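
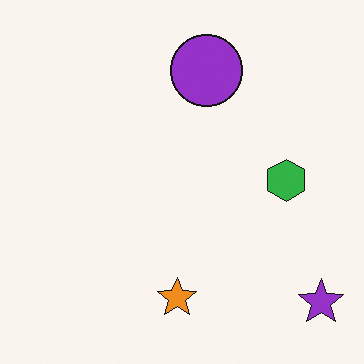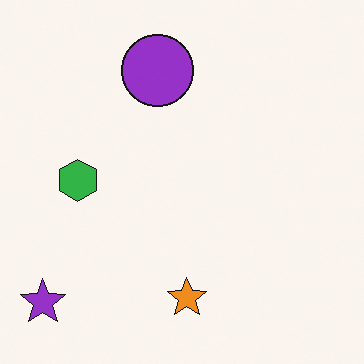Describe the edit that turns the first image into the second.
The transformation is: flipped horizontally (left ↔ right).

The purple star is in the bottom-right of the first image and the bottom-left of the second — shapes on opposite sides of the vertical midline have swapped in a mirror flip.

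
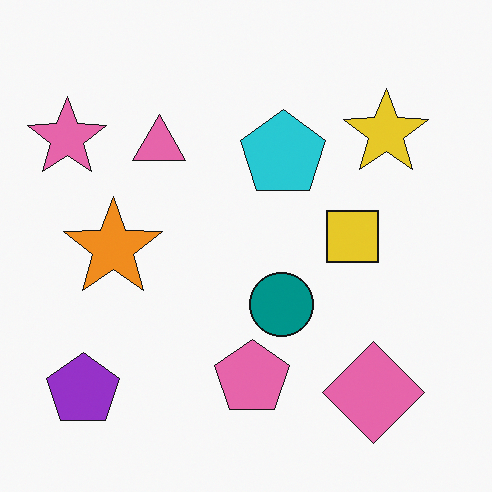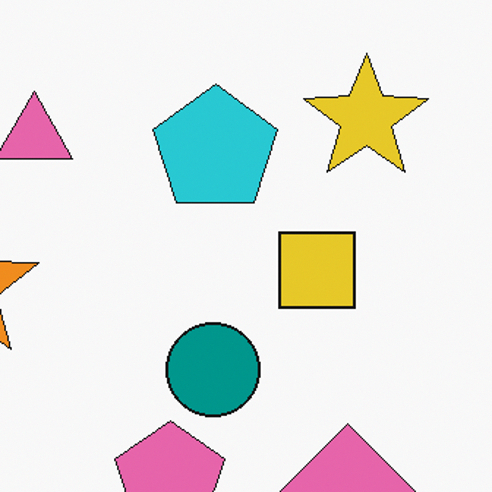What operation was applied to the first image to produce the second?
Cropped slightly and scaled back up.

The visible shapes are larger and the field of view is narrower; shapes near the original edges may be partly or wholly outside the frame — a crop-and-rescale.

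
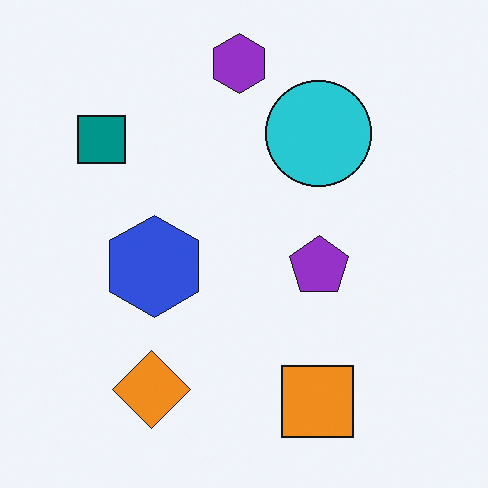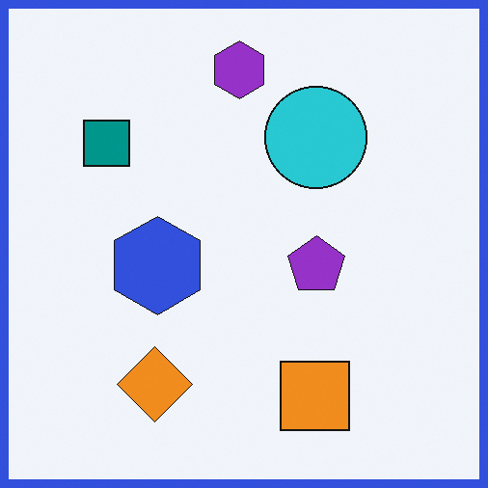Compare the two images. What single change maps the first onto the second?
The second image is the first framed with a blue border.

A solid blue frame runs around the edge of the second image, with the content slightly shrunk inside it.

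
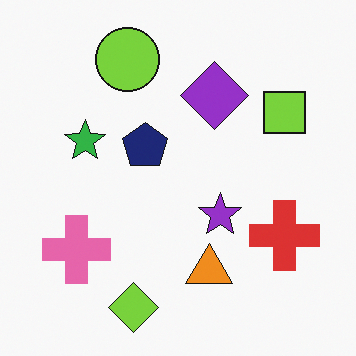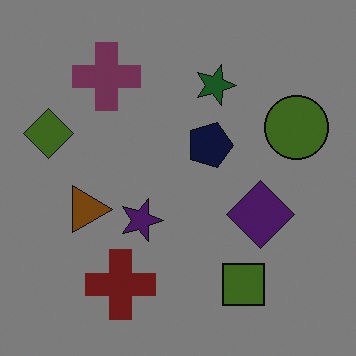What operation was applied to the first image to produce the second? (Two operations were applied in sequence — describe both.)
The second image is the first rotated 90° clockwise, then noticeably darkened.

The lime diamond sits in the bottom of the first image and the left of the second — consistent with a whole-image 90° clockwise rotation. Every pixel — background and shapes alike — is uniformly darkened.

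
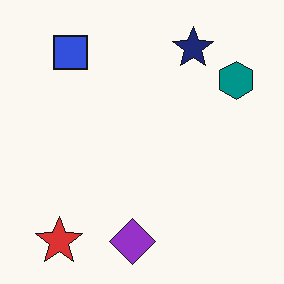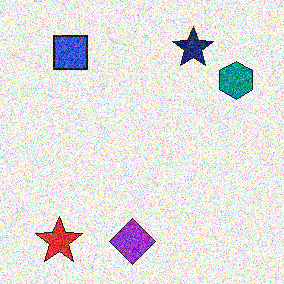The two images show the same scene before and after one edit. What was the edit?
The image was degraded with heavy additive noise.

Random speckle covers the whole image, including the flat background.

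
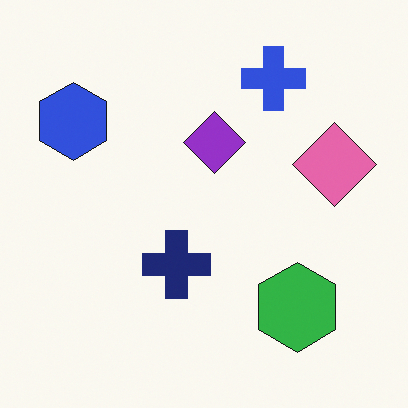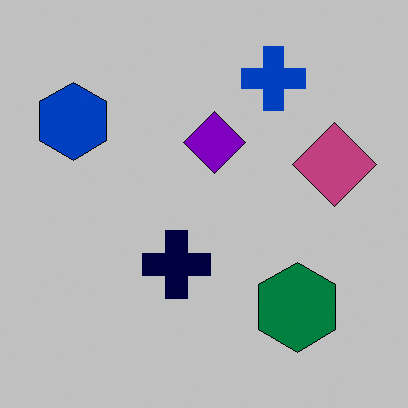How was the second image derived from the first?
The second image is the first aggressively posterized.

Each flat color has snapped to a coarser quantized level — most visibly, the near-white background has dropped to a flat grey.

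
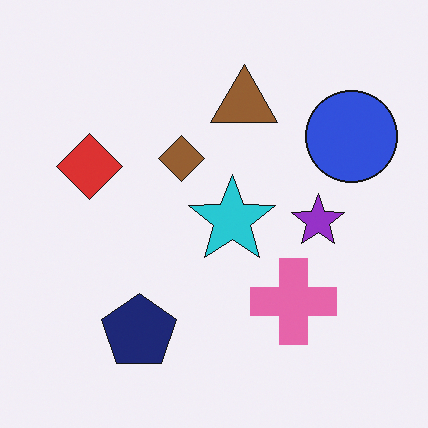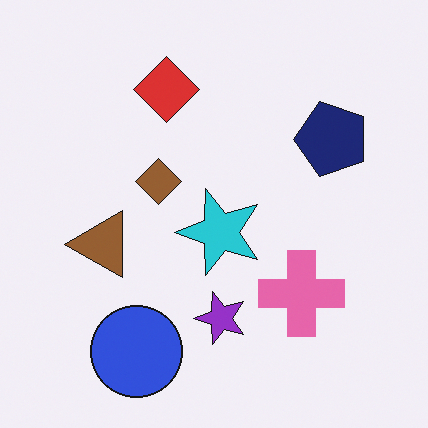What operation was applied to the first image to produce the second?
Transposed (reflected across the top-left ↔ bottom-right diagonal).

Shapes have swapped their row and column positions — what was in the top-right is now in the bottom-left — a diagonal reflection.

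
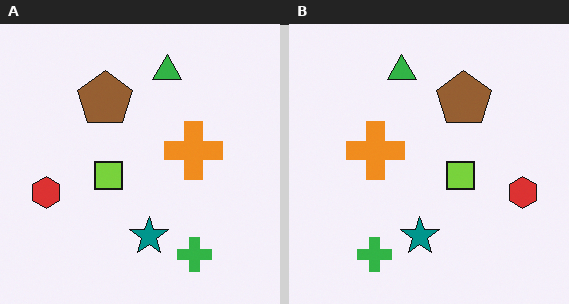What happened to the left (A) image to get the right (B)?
The transformation is: flipped horizontally (left ↔ right).

The red hexagon is in the left of the left (A) image and the right of the right (B) — shapes on opposite sides of the vertical midline have swapped in a mirror flip.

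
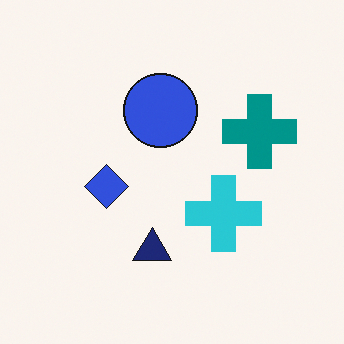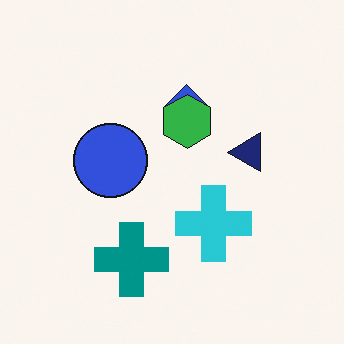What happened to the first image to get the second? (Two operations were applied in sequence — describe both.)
The transformation is: transposed (reflected across the top-left ↔ bottom-right diagonal), then overlaid with an additional green hexagon.

Shapes have swapped their row and column positions — what was in the top-right is now in the bottom-left — a diagonal reflection. A green hexagon appears in the second image that is absent from the first.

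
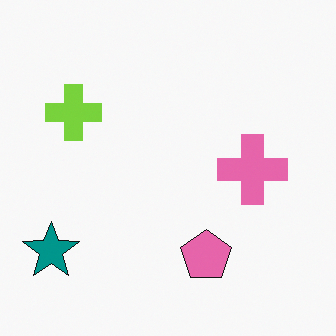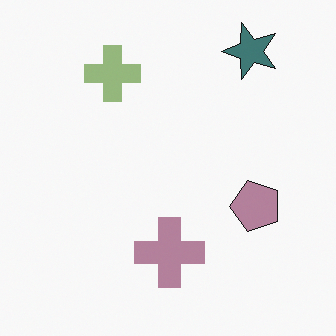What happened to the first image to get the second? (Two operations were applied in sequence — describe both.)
The second image is the first heavily desaturated, then transposed (reflected across the top-left ↔ bottom-right diagonal).

All colors are more muted and greyish — a global saturation change. Shapes have swapped their row and column positions — what was in the top-right is now in the bottom-left — a diagonal reflection.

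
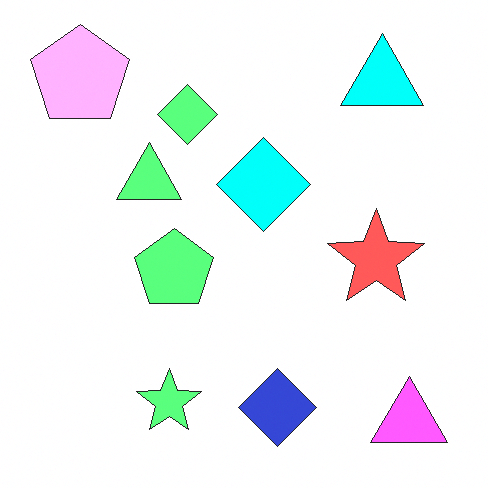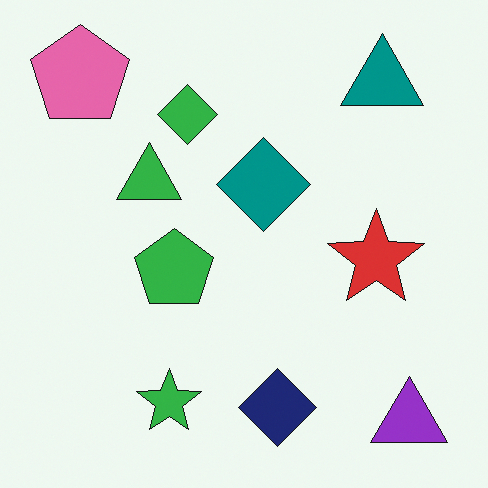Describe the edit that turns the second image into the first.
The image was noticeably brightened.

Every pixel — background and shapes alike — is uniformly brightened.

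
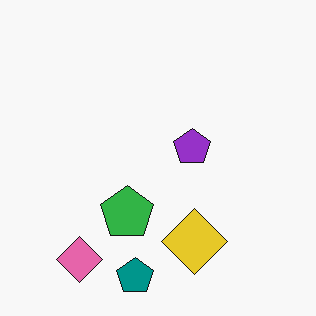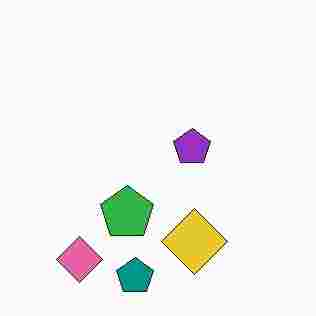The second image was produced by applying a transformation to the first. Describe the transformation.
The transformation is: degraded with heavy JPEG compression.

Blocky 8×8 compression artifacts appear around shape edges and the flat background shows ringing — characteristic JPEG degradation.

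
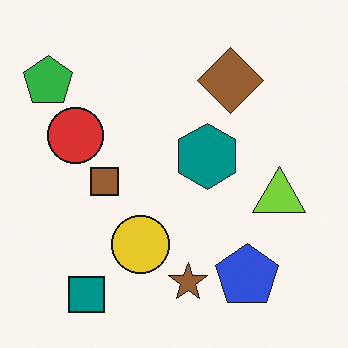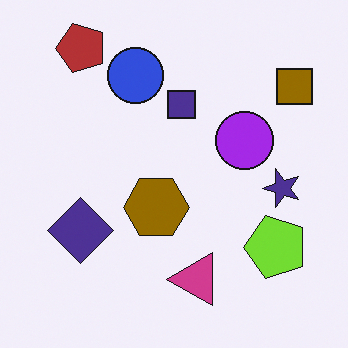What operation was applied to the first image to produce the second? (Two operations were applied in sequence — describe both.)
Hue-shifted by a large amount, then transposed (reflected across the top-left ↔ bottom-right diagonal).

Every shape's color has rotated by the same amount around the hue wheel — a uniform hue shift. Shapes have swapped their row and column positions — what was in the top-right is now in the bottom-left — a diagonal reflection.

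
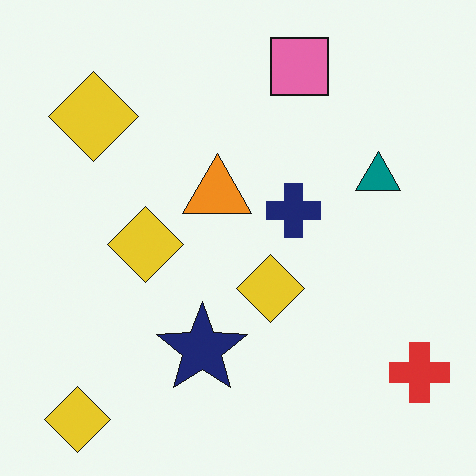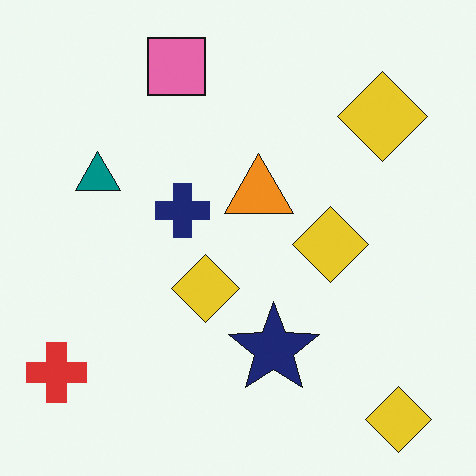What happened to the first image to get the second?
The transformation is: flipped horizontally (left ↔ right).

The red cross is in the bottom-right of the first image and the bottom-left of the second — shapes on opposite sides of the vertical midline have swapped in a mirror flip.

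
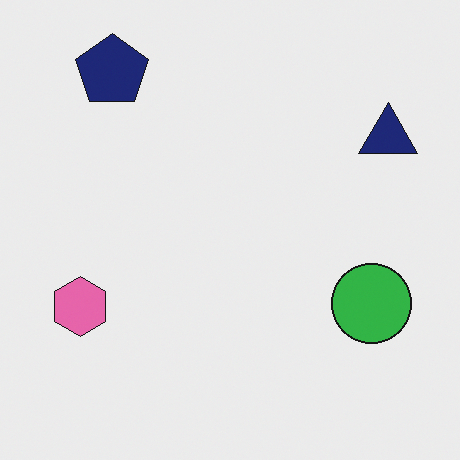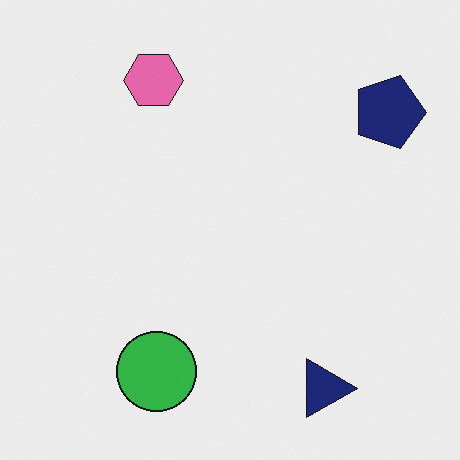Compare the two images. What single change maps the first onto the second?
The transformation is: rotated 90° clockwise.

The navy pentagon sits in the top-left of the first image and the top-right of the second — consistent with a whole-image 90° clockwise rotation.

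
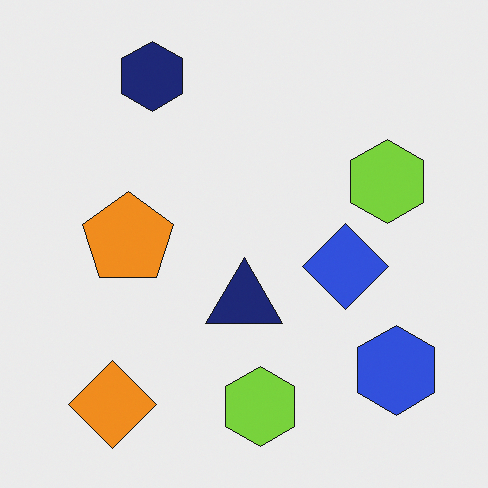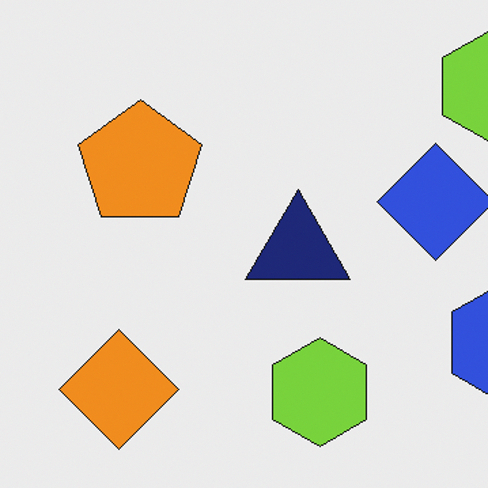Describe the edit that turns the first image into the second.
The second image is the first cropped slightly and scaled back up.

The visible shapes are larger and the field of view is narrower; shapes near the original edges may be partly or wholly outside the frame — a crop-and-rescale.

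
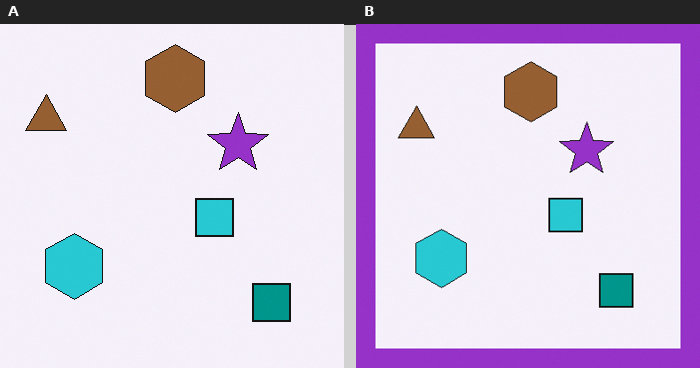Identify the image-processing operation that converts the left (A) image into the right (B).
Framed with a purple border.

A solid purple frame runs around the edge of the right (B) image, with the content slightly shrunk inside it.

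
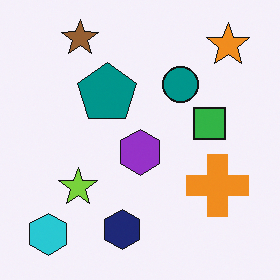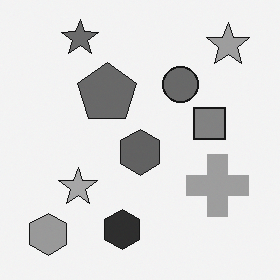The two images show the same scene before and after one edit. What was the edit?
The transformation is: converted to grayscale.

All color is removed — every shape is now a shade of grey.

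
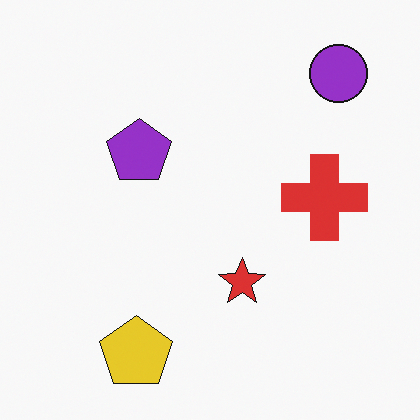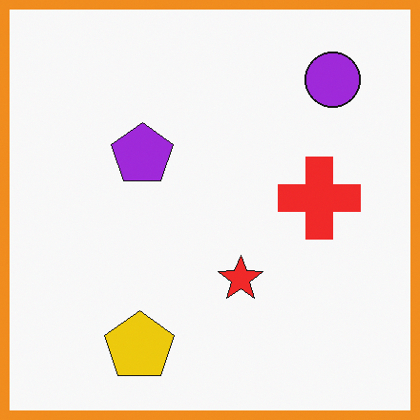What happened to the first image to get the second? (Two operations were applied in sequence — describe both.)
Slightly oversaturated, then framed with a orange border.

All colors are more vivid — a global saturation change. A solid orange frame runs around the edge of the second image, with the content slightly shrunk inside it.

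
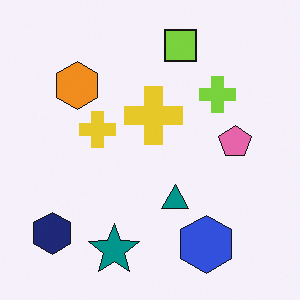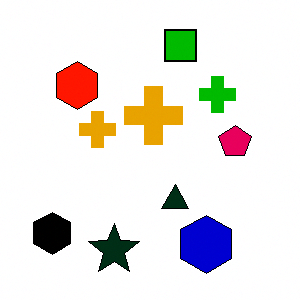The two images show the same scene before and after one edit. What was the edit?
The transformation is: given much higher contrast.

Tones are pushed away from mid-grey across the whole image — a global contrast change.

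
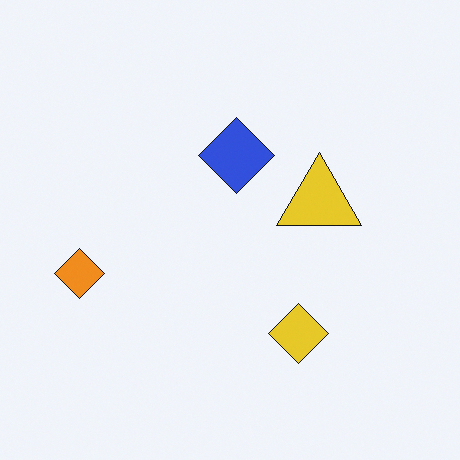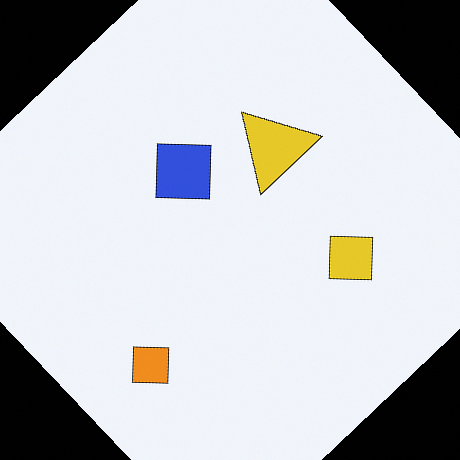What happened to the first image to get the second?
The second image is the first rotated counter-clockwise by a large amount — several tens of degrees.

Every shape is tilted by the same angle and the image corners show triangular fill wedges — a whole-image rotation by a non-right angle.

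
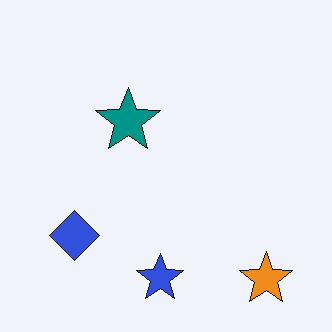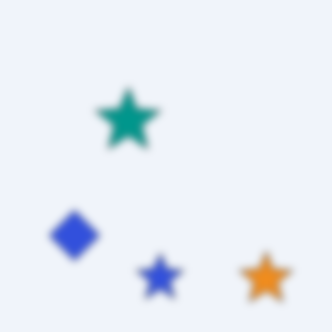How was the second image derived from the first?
The transformation is: noticeably gaussian-blurred.

Shape edges and outlines are uniformly softened across the whole image.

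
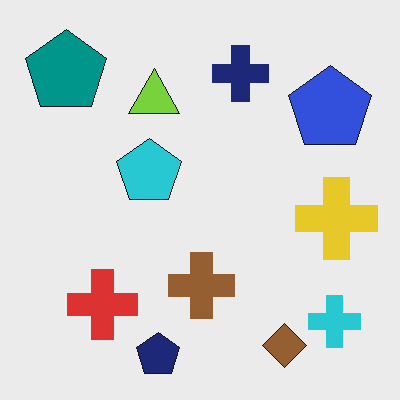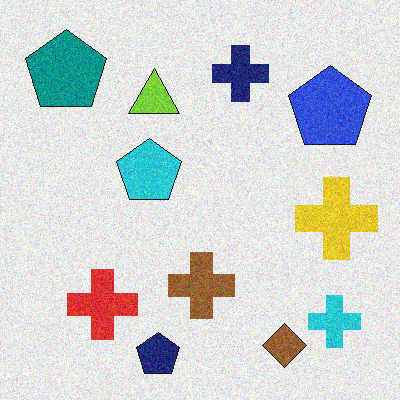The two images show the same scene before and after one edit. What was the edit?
This is the original image degraded with visible gaussian noise.

Random speckle covers the whole image, including the flat background.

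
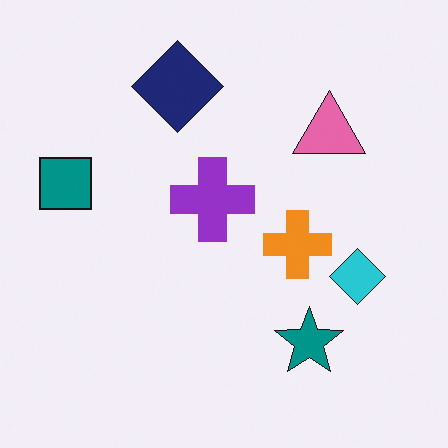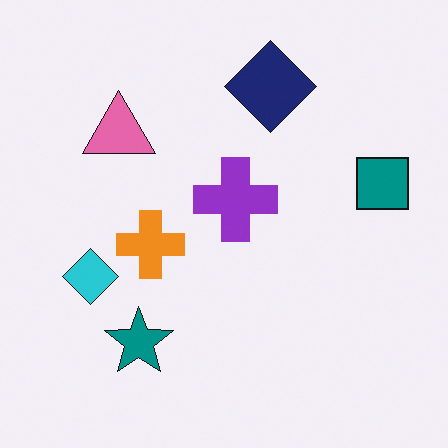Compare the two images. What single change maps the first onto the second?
The second image is the first flipped horizontally (left ↔ right).

The teal square is in the left of the first image and the right of the second — shapes on opposite sides of the vertical midline have swapped in a mirror flip.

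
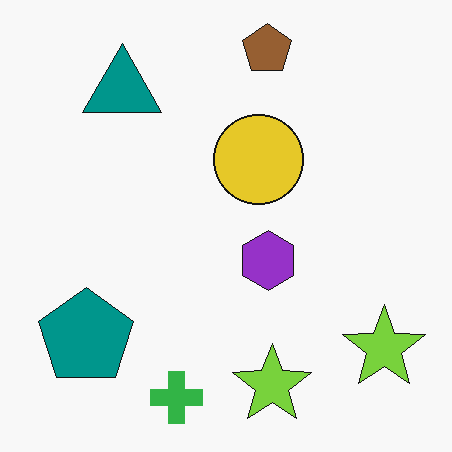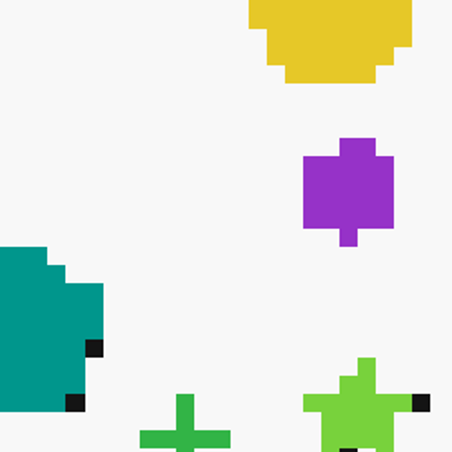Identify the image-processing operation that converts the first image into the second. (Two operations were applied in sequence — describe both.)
The second image is the first heavily pixelated into large blocks, then cropped to a noticeably smaller region and rescaled.

Shapes are reduced to large square blocks; fine edges and outlines are lost — a downscale-then-upscale (mosaic) effect. The visible shapes are larger and the field of view is narrower; shapes near the original edges may be partly or wholly outside the frame — a crop-and-rescale.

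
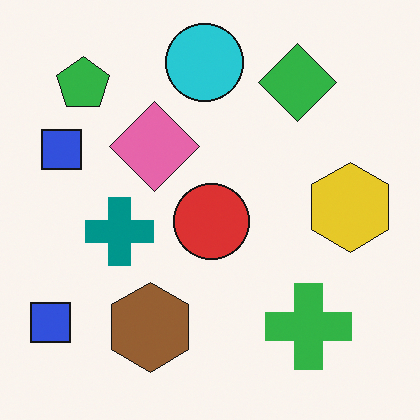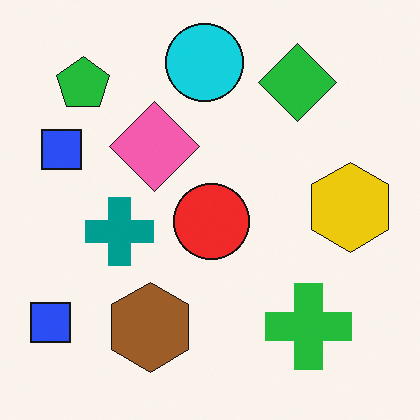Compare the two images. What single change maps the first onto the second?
Slightly oversaturated.

All colors are more vivid — a global saturation change.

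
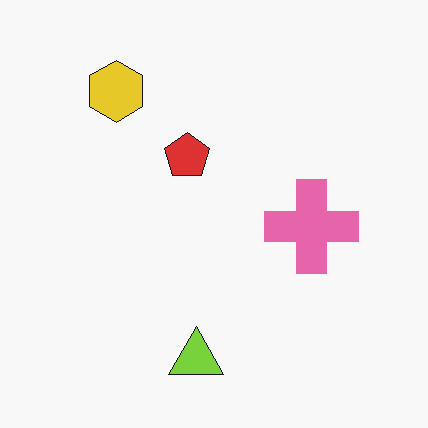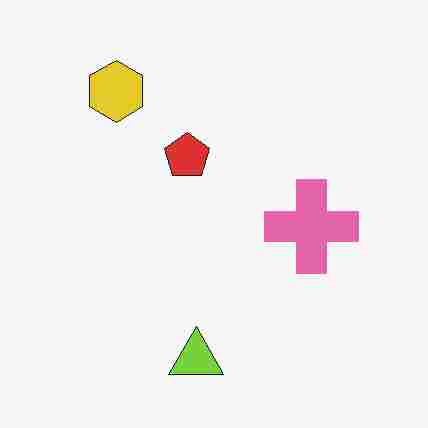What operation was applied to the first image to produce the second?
The second image is the first degraded with heavy JPEG compression.

Blocky 8×8 compression artifacts appear around shape edges and the flat background shows ringing — characteristic JPEG degradation.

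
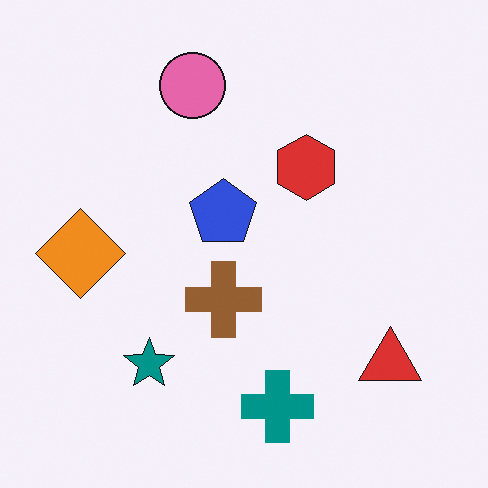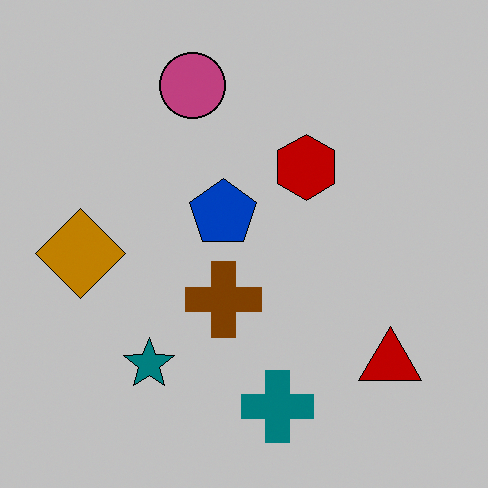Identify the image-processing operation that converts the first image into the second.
The transformation is: heavily posterized to just a handful of flat colors.

Each flat color has snapped to a coarser quantized level — most visibly, the near-white background has dropped to a flat grey.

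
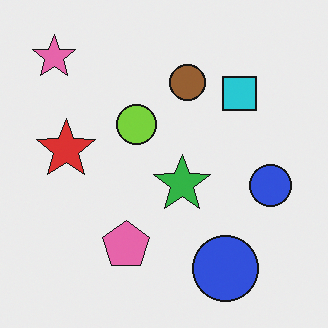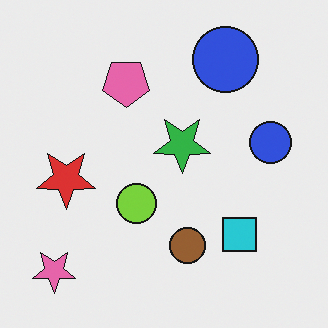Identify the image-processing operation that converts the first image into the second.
Flipped vertically (top ↔ bottom).

The pink star is in the top-left of the first image and the bottom-left of the second — shapes on opposite sides of the horizontal midline have swapped in a mirror flip.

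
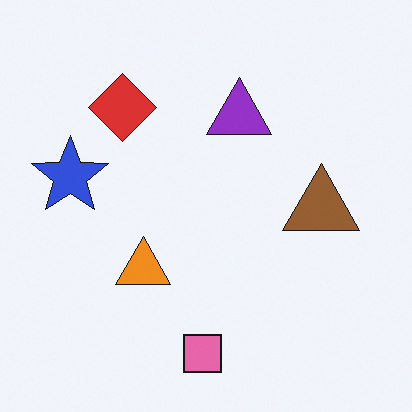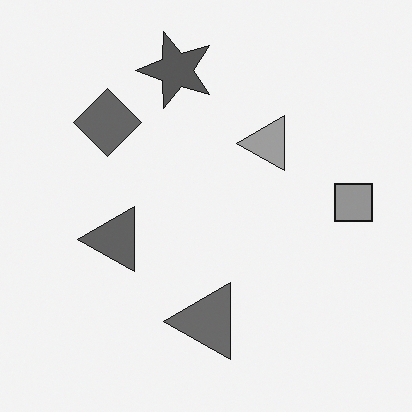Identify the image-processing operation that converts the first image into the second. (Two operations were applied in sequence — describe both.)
The image was transposed (reflected across the top-left ↔ bottom-right diagonal), then converted to grayscale.

Shapes have swapped their row and column positions — what was in the top-right is now in the bottom-left — a diagonal reflection. All color is removed — every shape is now a shade of grey.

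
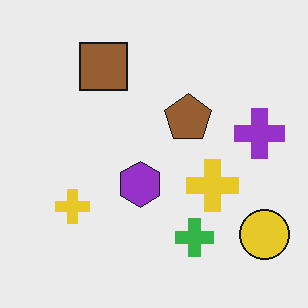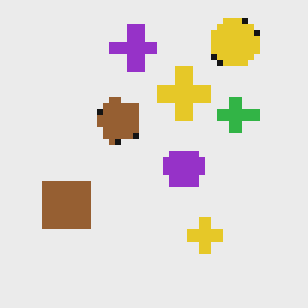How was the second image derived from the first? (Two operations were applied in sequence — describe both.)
Rotated 90° counter-clockwise, then pixelated into visible square blocks.

The yellow circle sits in the bottom-right of the first image and the top-right of the second — consistent with a whole-image 90° counter-clockwise rotation. Shapes are reduced to large square blocks; fine edges and outlines are lost — a downscale-then-upscale (mosaic) effect.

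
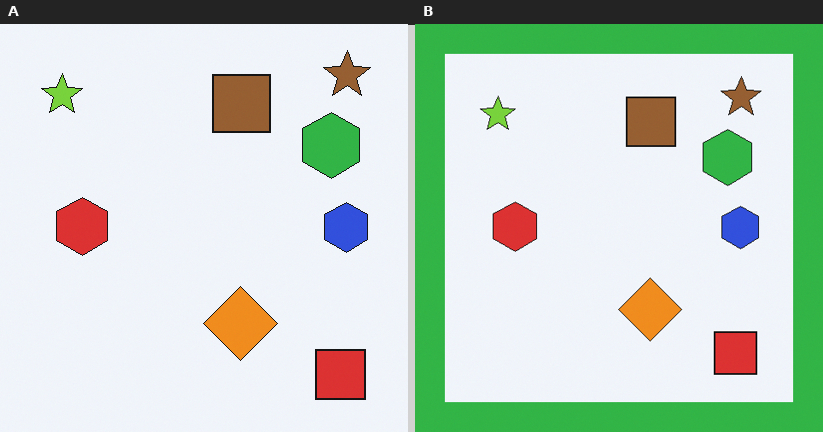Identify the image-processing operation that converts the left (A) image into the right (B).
Framed with a green border.

A solid green frame runs around the edge of the right (B) image, with the content slightly shrunk inside it.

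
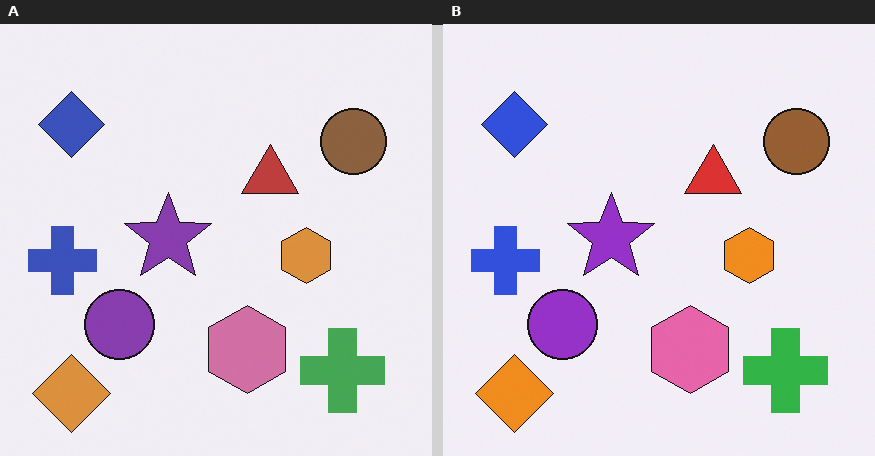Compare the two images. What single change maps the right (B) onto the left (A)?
This is the original image slightly desaturated.

All colors are more muted and greyish — a global saturation change.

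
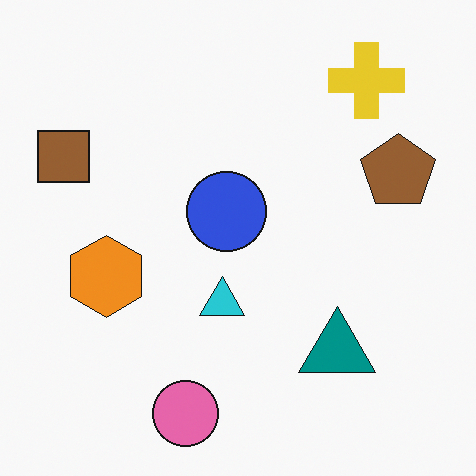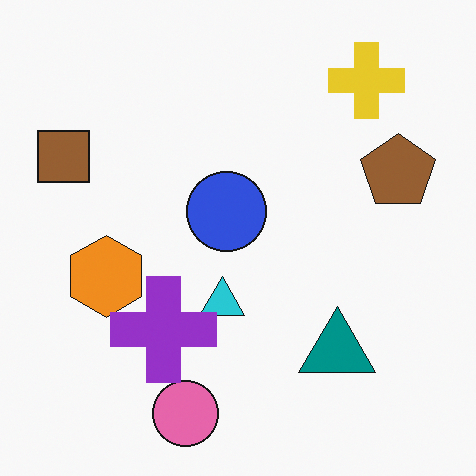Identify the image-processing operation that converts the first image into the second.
The second image is the first overlaid with an additional purple cross.

A purple cross appears in the second image that is absent from the first.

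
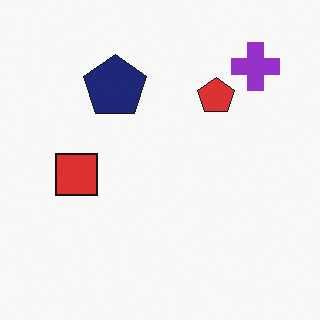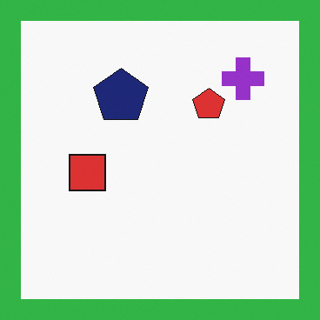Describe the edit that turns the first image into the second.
It was framed with a green border.

A solid green frame runs around the edge of the second image, with the content slightly shrunk inside it.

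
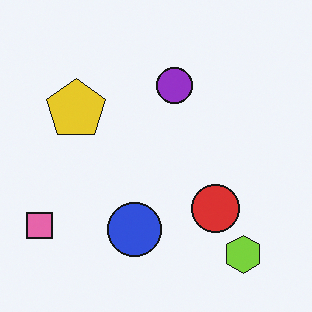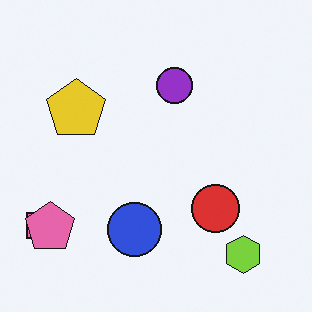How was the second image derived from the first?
This is the original image overlaid with an additional pink pentagon.

A pink pentagon appears in the second image that is absent from the first.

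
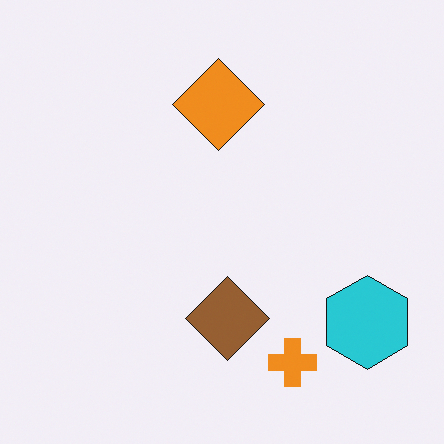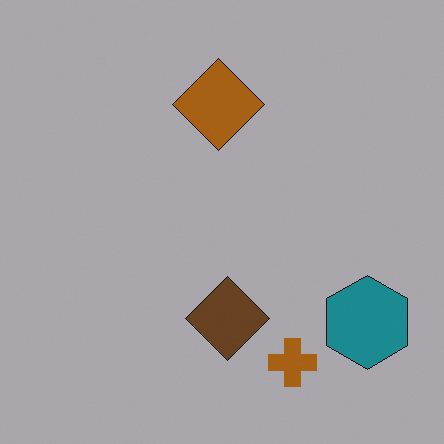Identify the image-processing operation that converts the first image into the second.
This is the original image darkened a lot.

Every pixel — background and shapes alike — is uniformly darkened.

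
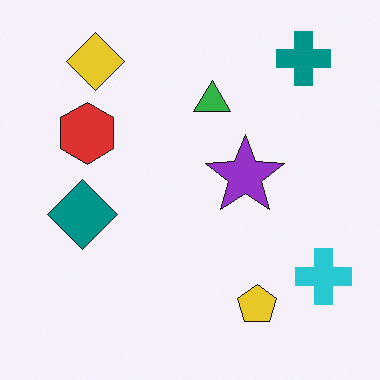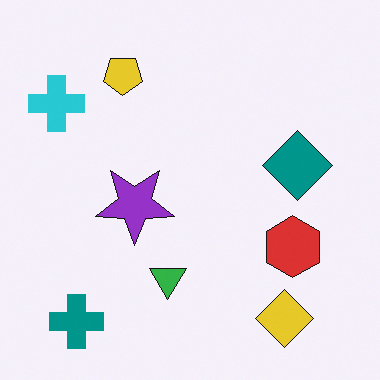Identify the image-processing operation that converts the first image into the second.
Rotated 180°.

The teal cross sits in the top-right of the first image and the bottom-left of the second — consistent with a whole-image 180° rotation.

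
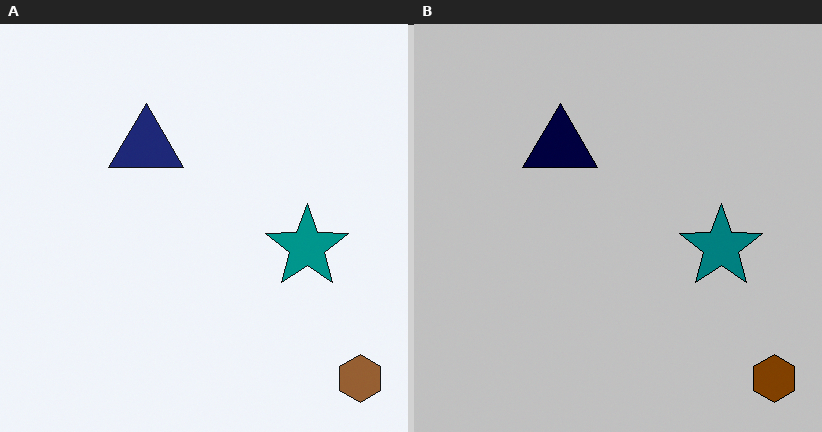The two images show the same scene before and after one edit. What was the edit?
This is the original image heavily posterized to just a handful of flat colors.

Each flat color has snapped to a coarser quantized level — most visibly, the near-white background has dropped to a flat grey.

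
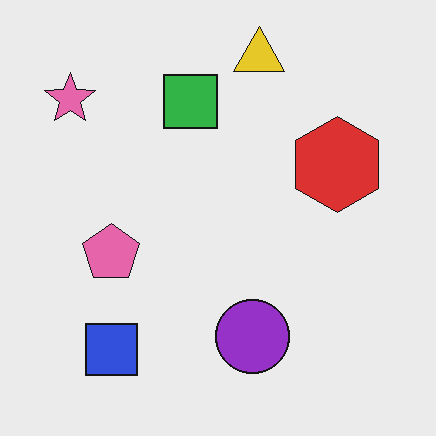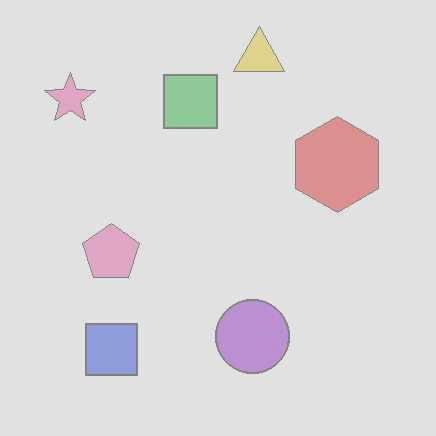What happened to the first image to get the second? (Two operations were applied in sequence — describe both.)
The second image is the first degraded with heavy JPEG compression, then washed out (contrast reduced).

Blocky 8×8 compression artifacts appear around shape edges and the flat background shows ringing — characteristic JPEG degradation. Tones are pushed toward mid-grey across the whole image — a global contrast change.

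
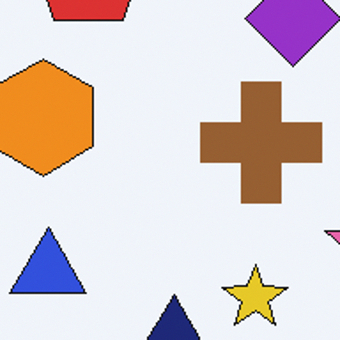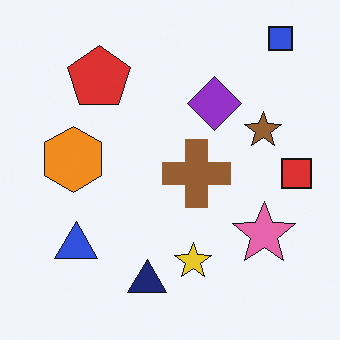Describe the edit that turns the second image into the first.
The first image is the second cropped tightly and scaled back up.

The visible shapes are larger and the field of view is narrower; shapes near the original edges may be partly or wholly outside the frame — a crop-and-rescale.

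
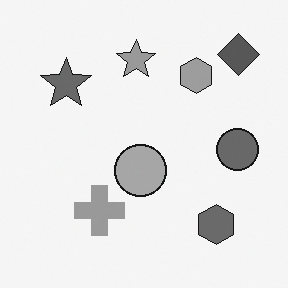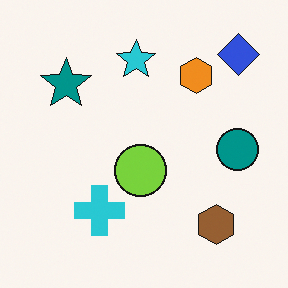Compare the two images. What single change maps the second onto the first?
The transformation is: converted to grayscale.

All color is removed — every shape is now a shade of grey.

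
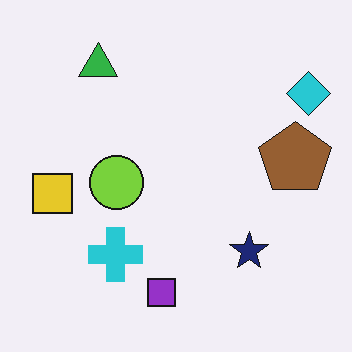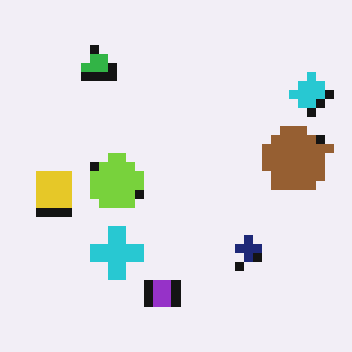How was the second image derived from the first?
It was heavily pixelated into large blocks.

Shapes are reduced to large square blocks; fine edges and outlines are lost — a downscale-then-upscale (mosaic) effect.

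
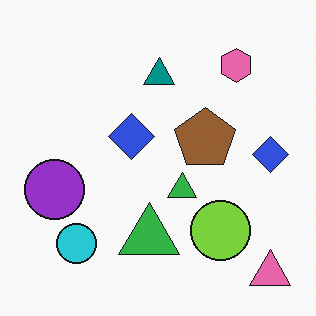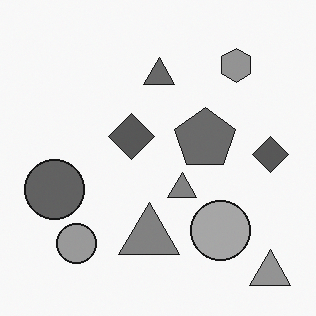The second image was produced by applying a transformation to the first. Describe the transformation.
The transformation is: converted to grayscale.

All color is removed — every shape is now a shade of grey.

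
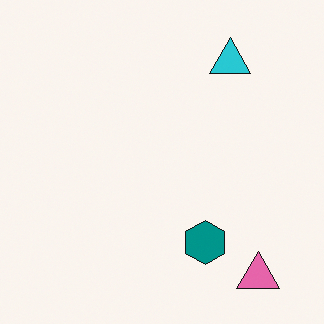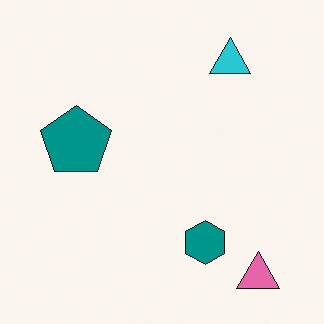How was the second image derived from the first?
The transformation is: overlaid with an additional teal pentagon.

A teal pentagon appears in the second image that is absent from the first.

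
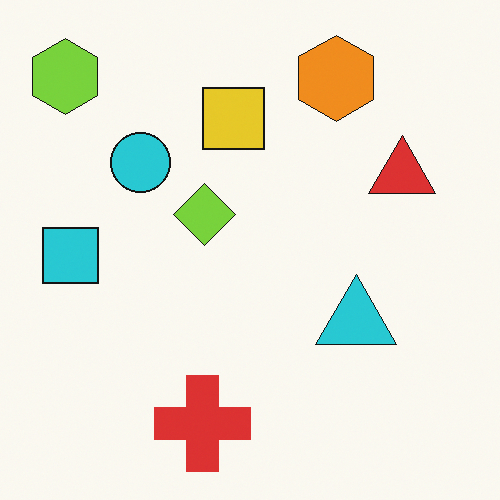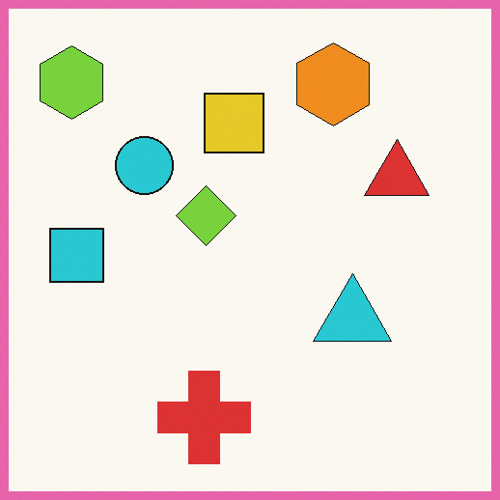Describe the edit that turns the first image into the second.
The transformation is: framed with a pink border.

A solid pink frame runs around the edge of the second image, with the content slightly shrunk inside it.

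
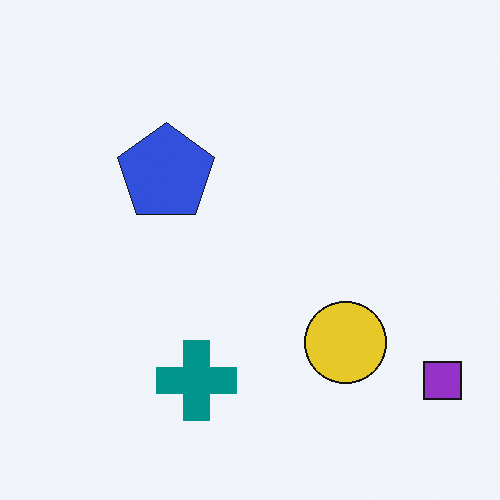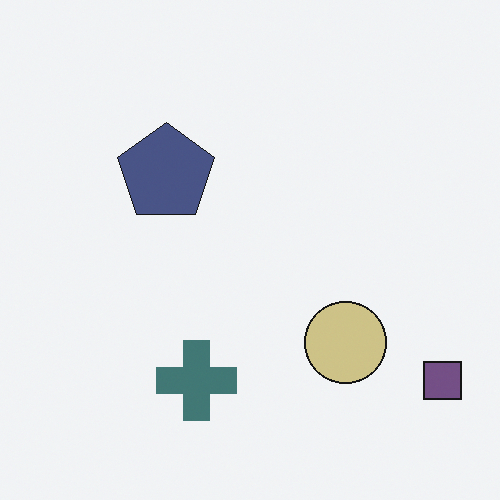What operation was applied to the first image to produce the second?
The transformation is: heavily desaturated.

All colors are more muted and greyish — a global saturation change.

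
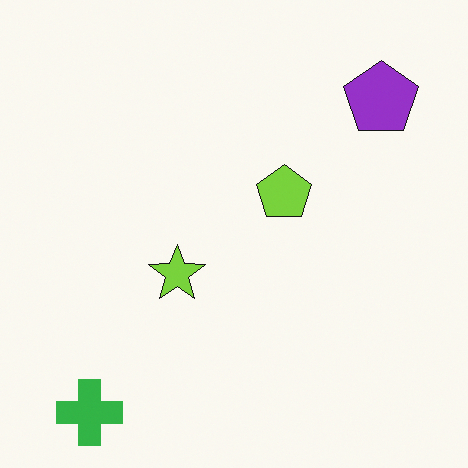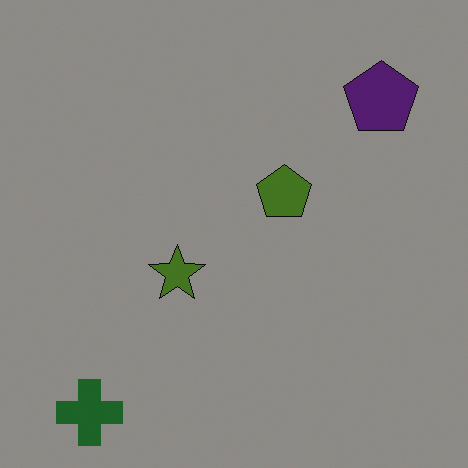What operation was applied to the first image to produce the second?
The transformation is: substantially darkened.

Every pixel — background and shapes alike — is uniformly darkened.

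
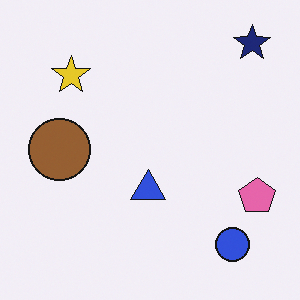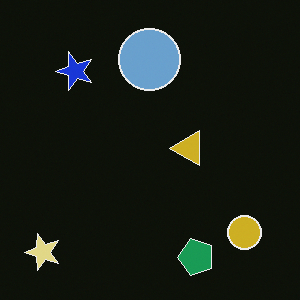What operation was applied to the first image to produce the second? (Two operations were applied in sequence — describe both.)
The transformation is: transposed (reflected across the top-left ↔ bottom-right diagonal), then color-inverted (negative).

Shapes have swapped their row and column positions — what was in the top-right is now in the bottom-left — a diagonal reflection. The light background has become dark and every shape's color is its complement — a photographic negative.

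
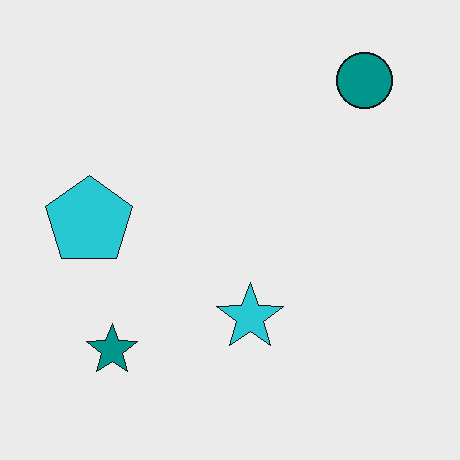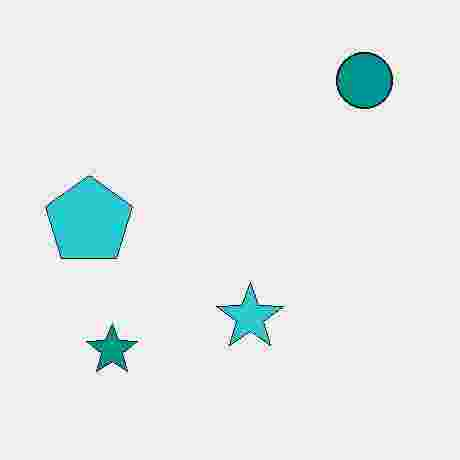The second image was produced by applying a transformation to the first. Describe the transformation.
This is the original image degraded with heavy JPEG compression.

Blocky 8×8 compression artifacts appear around shape edges and the flat background shows ringing — characteristic JPEG degradation.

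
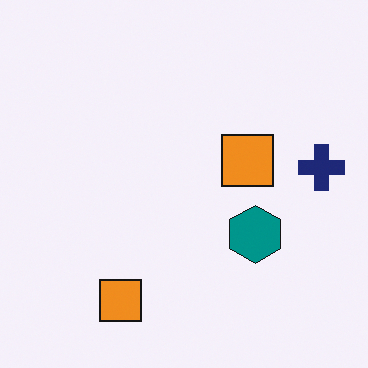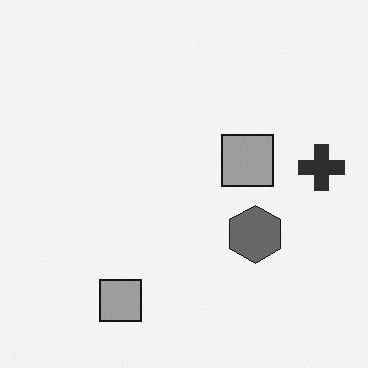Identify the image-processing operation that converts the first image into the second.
The second image is the first converted to grayscale.

All color is removed — every shape is now a shade of grey.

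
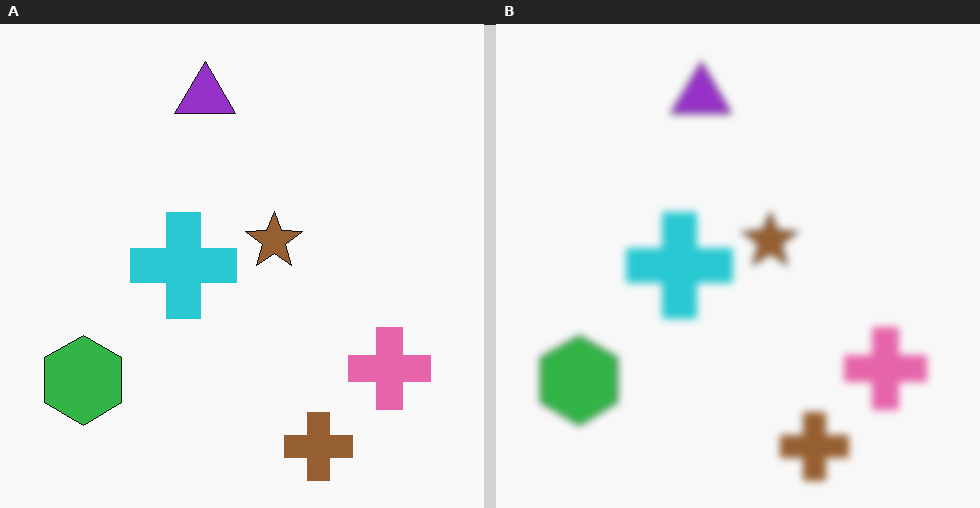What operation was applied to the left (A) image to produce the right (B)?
The image was noticeably gaussian-blurred.

Shape edges and outlines are uniformly softened across the whole image.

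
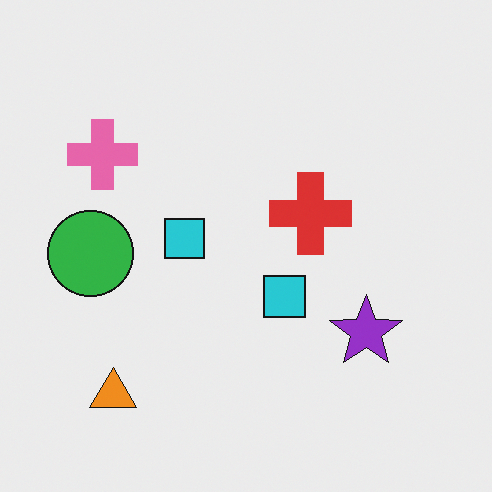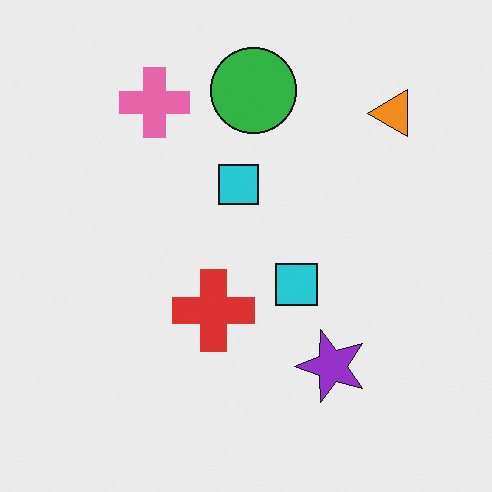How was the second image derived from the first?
It was transposed (reflected across the top-left ↔ bottom-right diagonal).

Shapes have swapped their row and column positions — what was in the top-right is now in the bottom-left — a diagonal reflection.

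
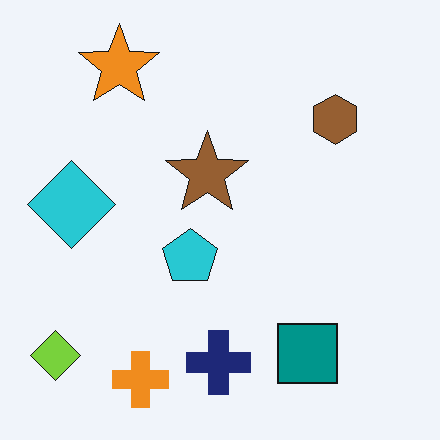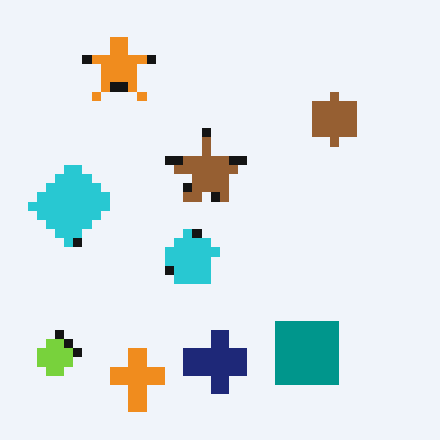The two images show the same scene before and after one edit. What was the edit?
Coarsely pixelated.

Shapes are reduced to large square blocks; fine edges and outlines are lost — a downscale-then-upscale (mosaic) effect.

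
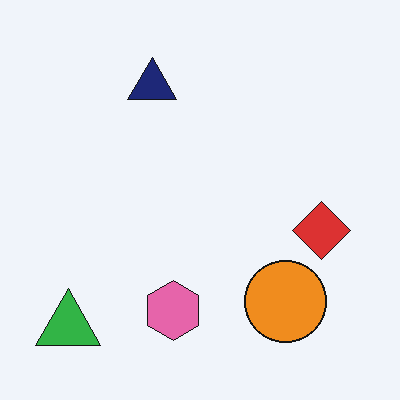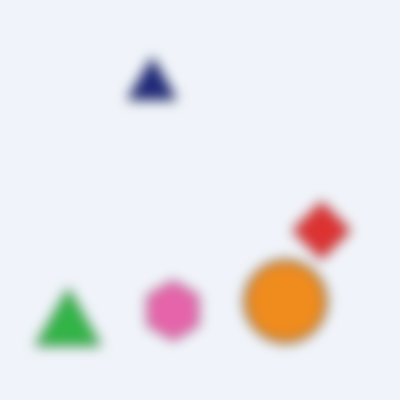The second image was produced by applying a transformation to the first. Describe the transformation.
The transformation is: heavily blurred.

Shape edges and outlines are uniformly softened across the whole image.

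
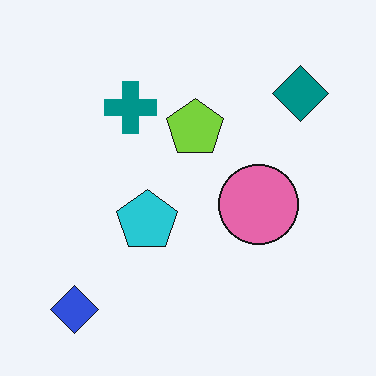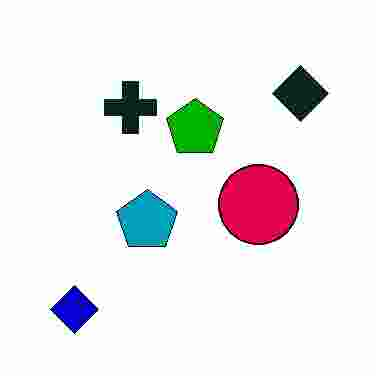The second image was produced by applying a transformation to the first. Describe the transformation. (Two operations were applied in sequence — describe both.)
The transformation is: given much higher contrast, then degraded with heavy JPEG compression.

Tones are pushed away from mid-grey across the whole image — a global contrast change. Blocky 8×8 compression artifacts appear around shape edges and the flat background shows ringing — characteristic JPEG degradation.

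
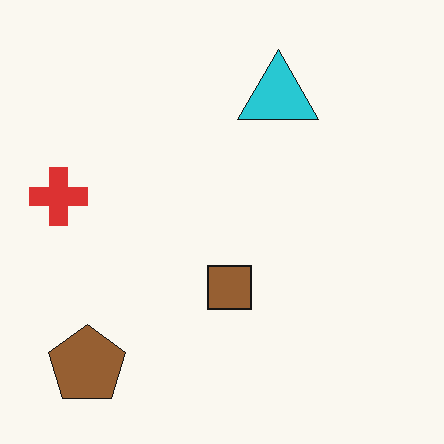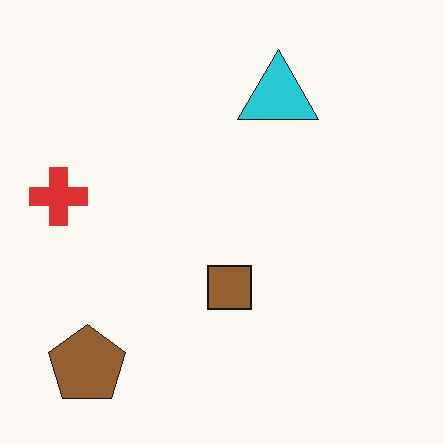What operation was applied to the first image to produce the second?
Given moderate JPEG compression.

Blocky 8×8 compression artifacts appear around shape edges and the flat background shows ringing — characteristic JPEG degradation.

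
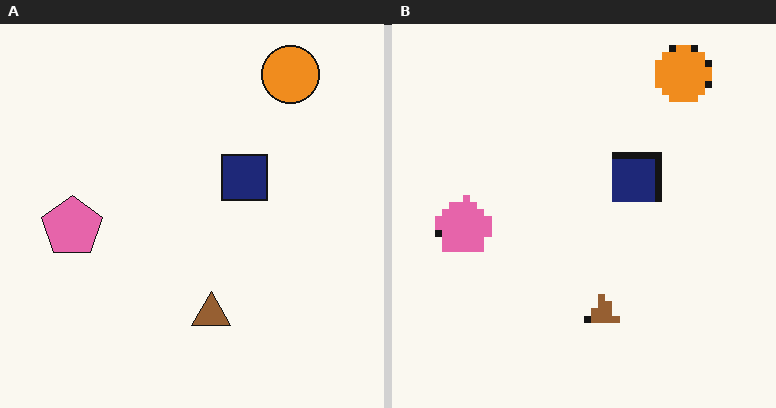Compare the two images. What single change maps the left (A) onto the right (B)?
It was moderately pixelated.

Shapes are reduced to large square blocks; fine edges and outlines are lost — a downscale-then-upscale (mosaic) effect.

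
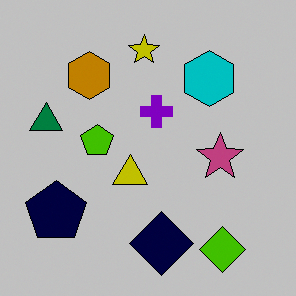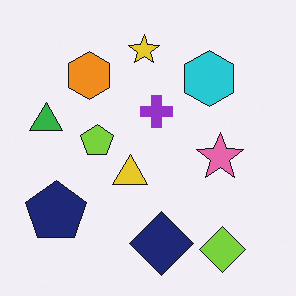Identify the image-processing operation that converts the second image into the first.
The first image is the second aggressively posterized.

Each flat color has snapped to a coarser quantized level — most visibly, the near-white background has dropped to a flat grey.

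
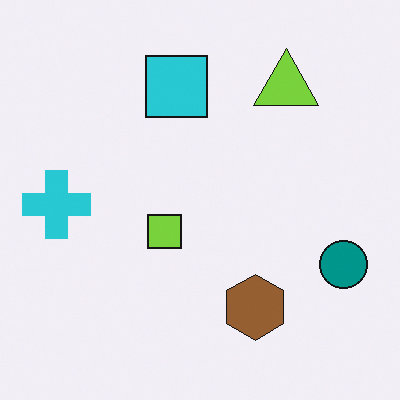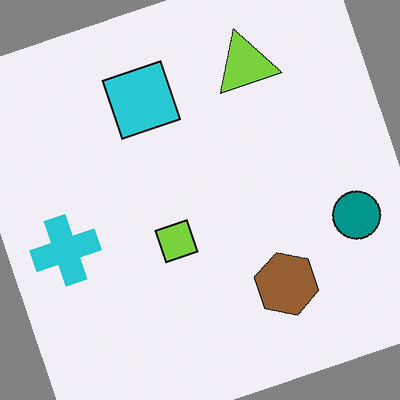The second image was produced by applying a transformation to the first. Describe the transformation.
The second image is the first rotated counter-clockwise by a clearly visible amount.

Every shape is tilted by the same angle and the image corners show triangular fill wedges — a whole-image rotation by a non-right angle.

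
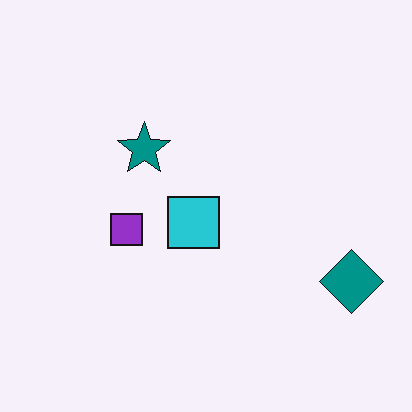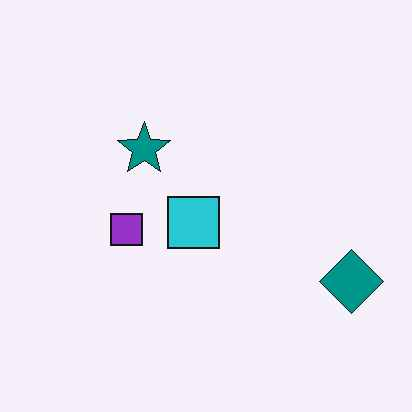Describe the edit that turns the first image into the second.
The image was JPEG-compressed with visible artifacts.

Blocky 8×8 compression artifacts appear around shape edges and the flat background shows ringing — characteristic JPEG degradation.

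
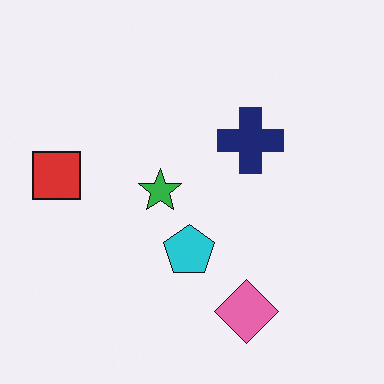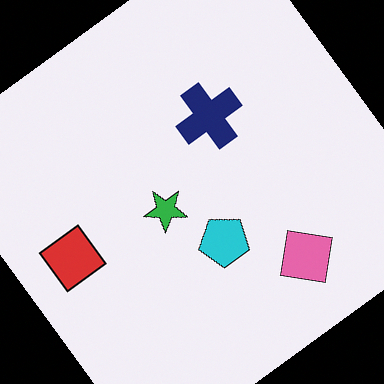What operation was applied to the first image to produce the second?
The image was rotated counter-clockwise by a large amount — several tens of degrees.

Every shape is tilted by the same angle and the image corners show triangular fill wedges — a whole-image rotation by a non-right angle.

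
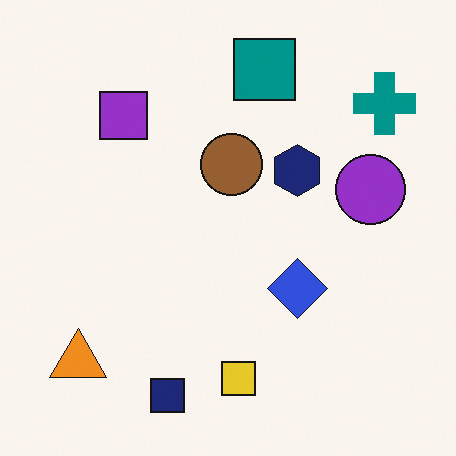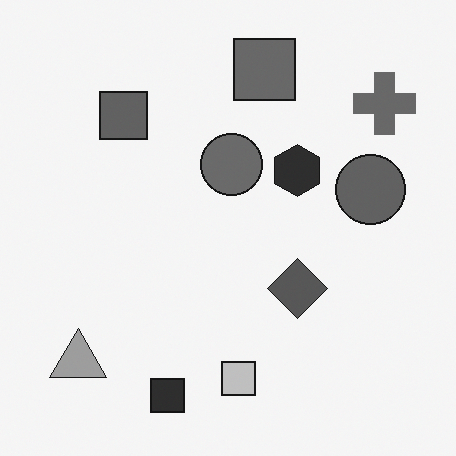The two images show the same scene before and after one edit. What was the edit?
The second image is the first converted to grayscale.

All color is removed — every shape is now a shade of grey.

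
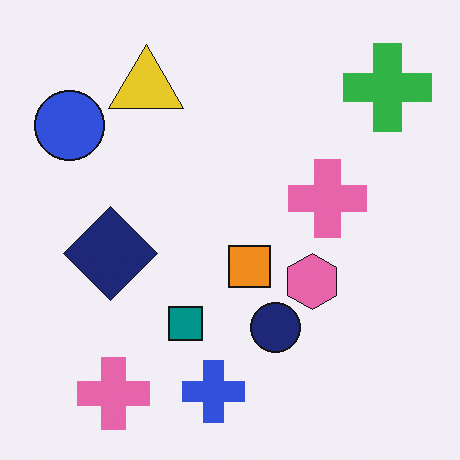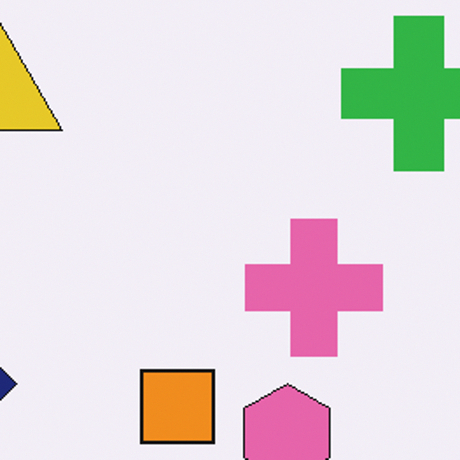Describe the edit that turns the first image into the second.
Cropped tightly and scaled back up.

The visible shapes are larger and the field of view is narrower; shapes near the original edges may be partly or wholly outside the frame — a crop-and-rescale.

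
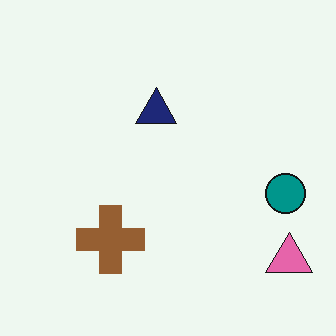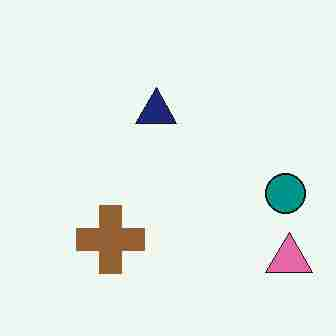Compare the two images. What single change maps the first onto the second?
This is the original image degraded with heavy JPEG compression.

Blocky 8×8 compression artifacts appear around shape edges and the flat background shows ringing — characteristic JPEG degradation.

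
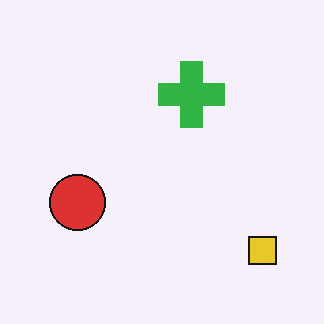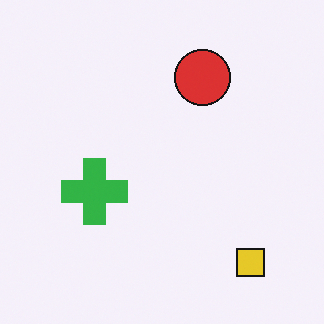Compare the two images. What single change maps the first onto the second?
This is the original image transposed (reflected across the top-left ↔ bottom-right diagonal).

Shapes have swapped their row and column positions — what was in the top-right is now in the bottom-left — a diagonal reflection.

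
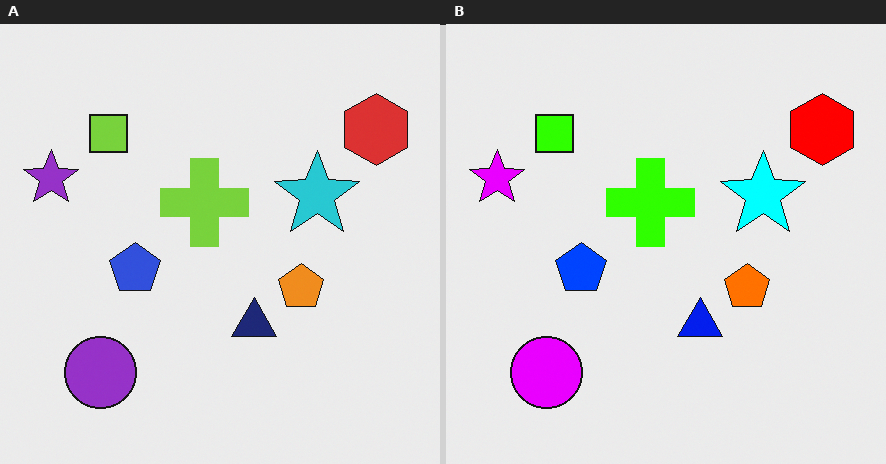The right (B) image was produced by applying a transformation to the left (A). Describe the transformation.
Made much more vivid (saturation change).

All colors are more vivid — a global saturation change.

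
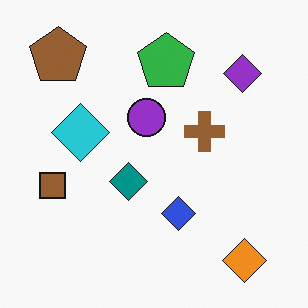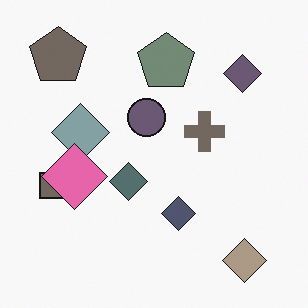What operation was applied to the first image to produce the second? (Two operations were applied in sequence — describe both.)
Made much more muted (saturation change), then overlaid with an additional pink diamond.

All colors are more muted and greyish — a global saturation change. A pink diamond appears in the second image that is absent from the first.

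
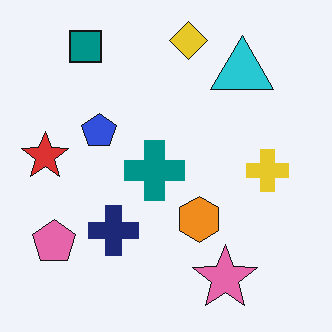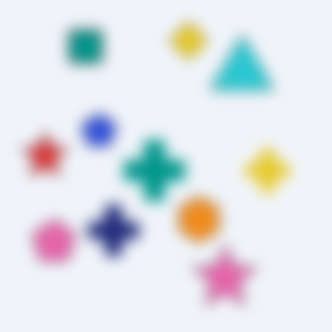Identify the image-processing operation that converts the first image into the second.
The second image is the first heavily blurred.

Shape edges and outlines are uniformly softened across the whole image.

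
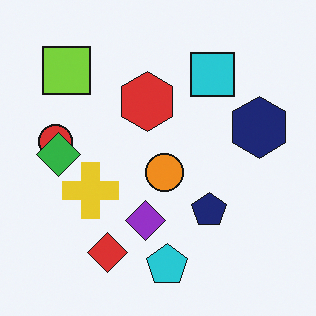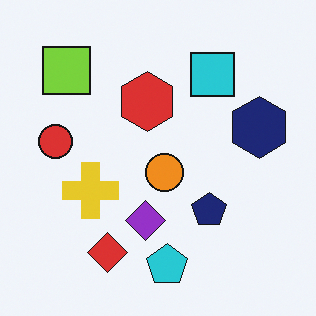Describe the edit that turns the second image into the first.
Overlaid with an additional green diamond.

A green diamond appears in the first image that is absent from the second.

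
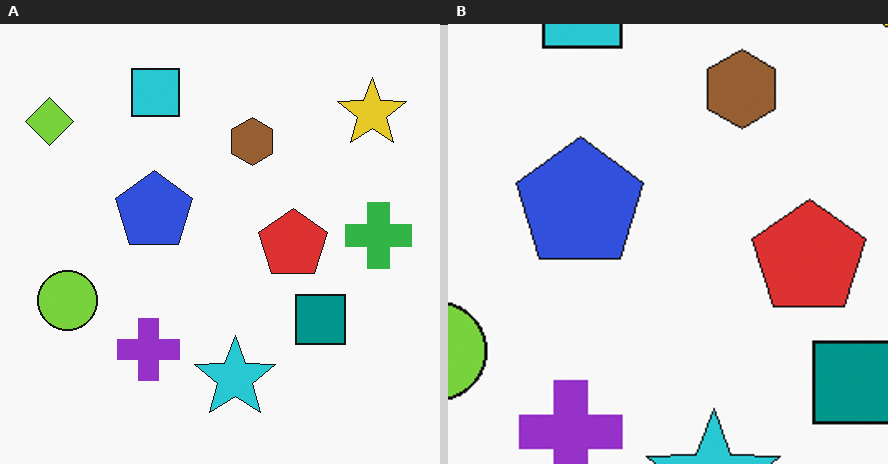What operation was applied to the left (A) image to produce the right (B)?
The right (B) image is the left (A) cropped to a noticeably smaller region and rescaled.

The visible shapes are larger and the field of view is narrower; shapes near the original edges may be partly or wholly outside the frame — a crop-and-rescale.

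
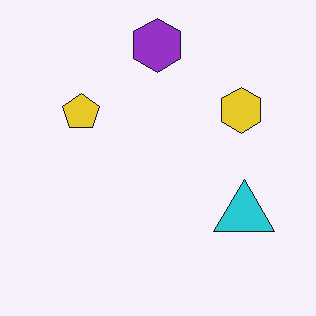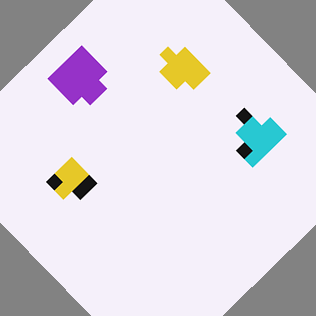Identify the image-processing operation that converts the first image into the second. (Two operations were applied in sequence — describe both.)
Coarsely pixelated, then rotated counter-clockwise by a large amount — several tens of degrees.

Shapes are reduced to large square blocks; fine edges and outlines are lost — a downscale-then-upscale (mosaic) effect. Every shape is tilted by the same angle and the image corners show triangular fill wedges — a whole-image rotation by a non-right angle.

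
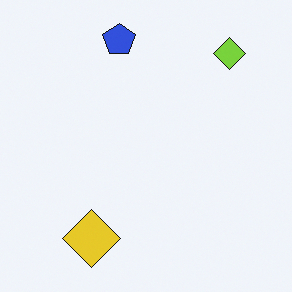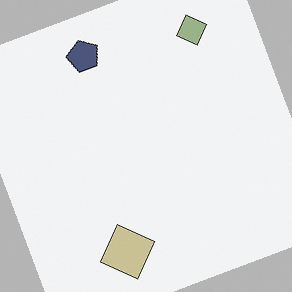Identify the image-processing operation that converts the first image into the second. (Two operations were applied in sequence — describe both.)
The transformation is: made much more muted (saturation change), then rotated counter-clockwise by a moderate amount.

All colors are more muted and greyish — a global saturation change. Every shape is tilted by the same angle and the image corners show triangular fill wedges — a whole-image rotation by a non-right angle.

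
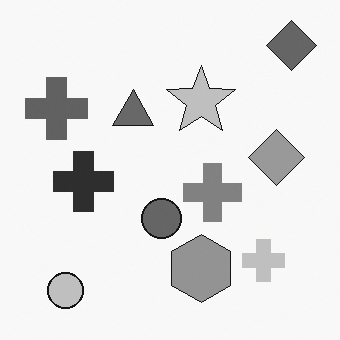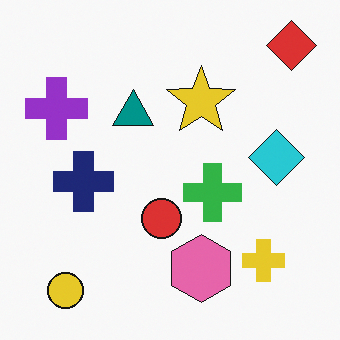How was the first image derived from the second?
This is the original image converted to grayscale.

All color is removed — every shape is now a shade of grey.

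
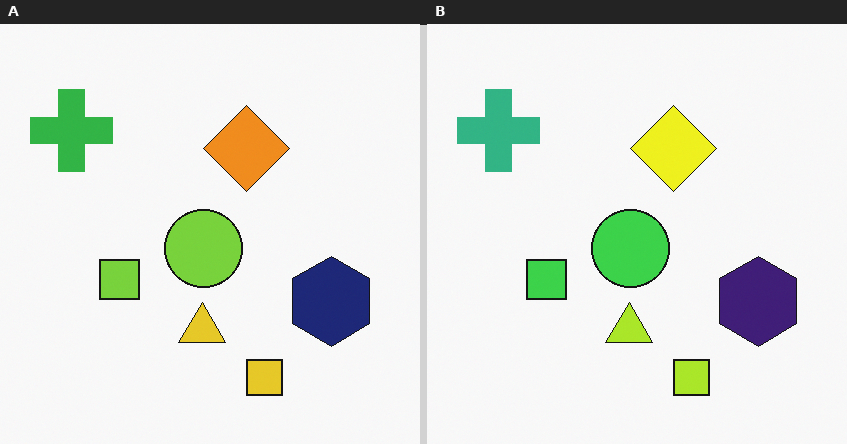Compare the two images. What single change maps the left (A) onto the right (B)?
The image was hue-shifted by a small amount.

Every shape's color has rotated by the same amount around the hue wheel — a uniform hue shift.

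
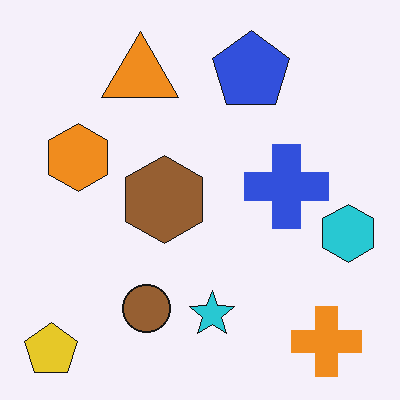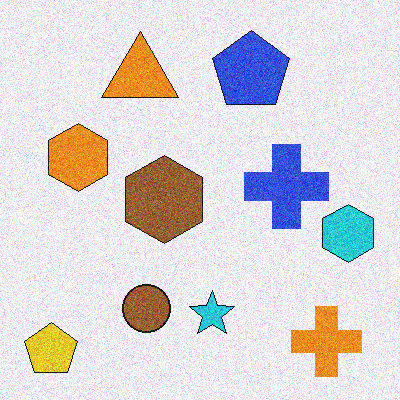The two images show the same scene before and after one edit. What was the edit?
It was degraded with visible gaussian noise.

Random speckle covers the whole image, including the flat background.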